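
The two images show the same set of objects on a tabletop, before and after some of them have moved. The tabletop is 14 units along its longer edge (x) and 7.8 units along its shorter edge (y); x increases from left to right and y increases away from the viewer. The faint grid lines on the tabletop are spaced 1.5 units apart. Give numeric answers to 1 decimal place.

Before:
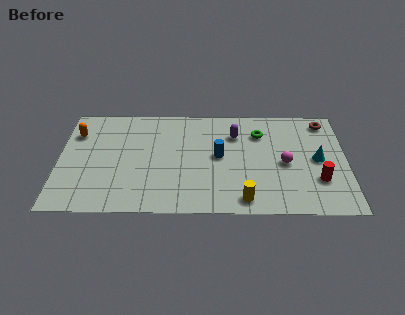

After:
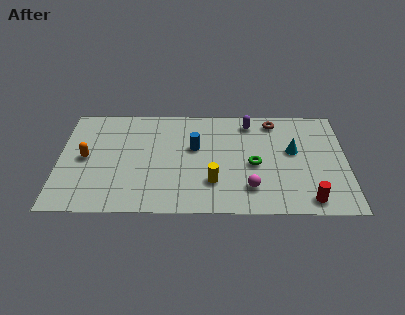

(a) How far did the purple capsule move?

1.1

The purple capsule was near (8.6, 5.7) before and (9.3, 6.6) after, so it travelled √(0.7² + 0.9²) ≈ 1.1 units.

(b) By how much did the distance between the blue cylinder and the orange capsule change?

-1.8

They were about 7.2 units apart before and 5.4 after — 1.8 units closer together.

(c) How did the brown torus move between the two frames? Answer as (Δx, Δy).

(-2.5, 0.0)

From the two frames, the brown torus sits at roughly (13.0, 6.7) before and (10.5, 6.7) after.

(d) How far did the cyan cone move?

1.3

The cyan cone was near (12.6, 3.9) before and (11.4, 4.5) after, so it travelled √(1.2² + 0.6²) ≈ 1.3 units.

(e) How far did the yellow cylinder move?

1.9

The yellow cylinder moved from about (9.0, 1.0) to (7.5, 2.2), a distance of √(1.5² + 1.2²) ≈ 1.9.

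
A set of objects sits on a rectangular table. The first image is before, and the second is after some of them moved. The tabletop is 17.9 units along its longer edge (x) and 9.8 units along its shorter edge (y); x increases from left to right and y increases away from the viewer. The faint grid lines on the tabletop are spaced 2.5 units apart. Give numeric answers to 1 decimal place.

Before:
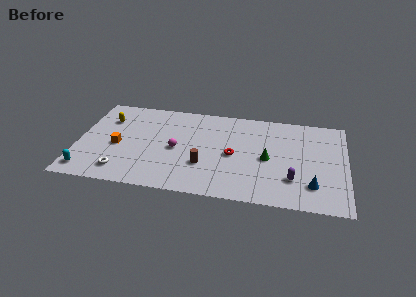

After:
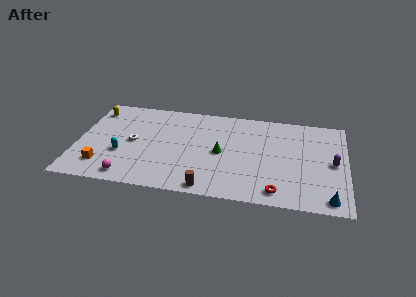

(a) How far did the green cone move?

3.1

From (12.7, 4.6) to (9.6, 4.7), the green cone covered √(3.1² + 0.1²) ≈ 3.1 units.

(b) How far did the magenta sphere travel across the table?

4.5

The magenta sphere moved from about (6.6, 4.6) to (3.6, 1.2), a distance of √(3.0² + 3.4²) ≈ 4.5.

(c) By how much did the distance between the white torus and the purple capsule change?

+2.0

The distance was about 11.3 in the first image and 13.3 in the second, so they moved 2.0 units further apart.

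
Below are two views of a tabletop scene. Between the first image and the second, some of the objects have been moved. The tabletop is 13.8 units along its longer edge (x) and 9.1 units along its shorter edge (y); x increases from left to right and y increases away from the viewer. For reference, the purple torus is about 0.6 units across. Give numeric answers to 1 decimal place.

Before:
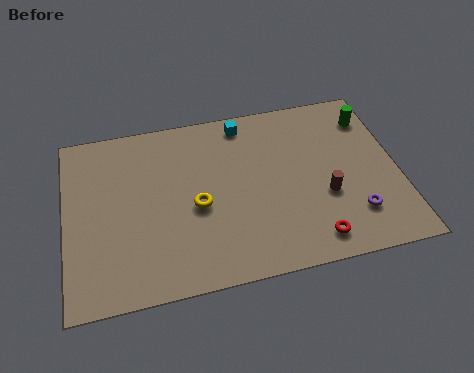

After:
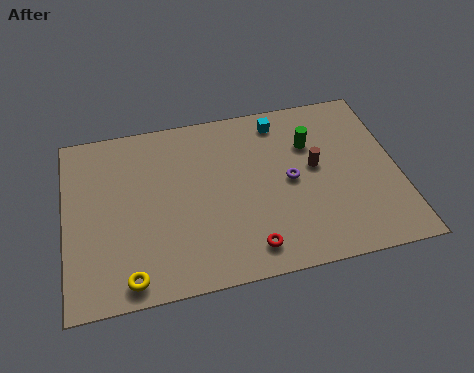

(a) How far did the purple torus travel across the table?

3.4

From (11.8, 2.2) to (9.3, 4.5), the purple torus covered √(2.5² + 2.3²) ≈ 3.4 units.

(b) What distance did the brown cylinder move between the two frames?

1.6

The brown cylinder moved from about (10.7, 3.4) to (10.4, 5.0), a distance of √(0.3² + 1.6²) ≈ 1.6.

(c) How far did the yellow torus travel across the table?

4.2

The yellow torus moved from about (5.4, 4.0) to (2.5, 1.0), a distance of √(2.9² + 3.0²) ≈ 4.2.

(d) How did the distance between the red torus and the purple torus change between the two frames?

+1.6

The distance was about 2.0 in the first image and 3.6 in the second, so they moved 1.6 units further apart.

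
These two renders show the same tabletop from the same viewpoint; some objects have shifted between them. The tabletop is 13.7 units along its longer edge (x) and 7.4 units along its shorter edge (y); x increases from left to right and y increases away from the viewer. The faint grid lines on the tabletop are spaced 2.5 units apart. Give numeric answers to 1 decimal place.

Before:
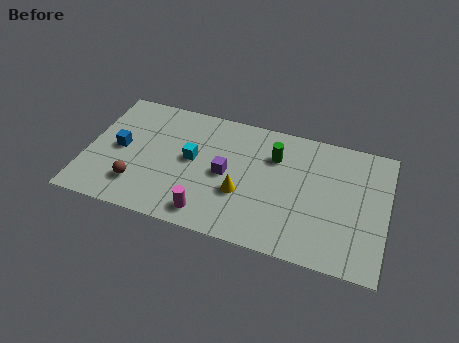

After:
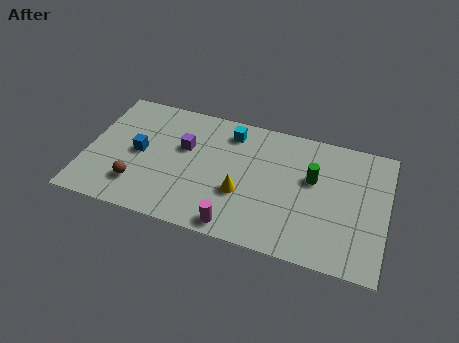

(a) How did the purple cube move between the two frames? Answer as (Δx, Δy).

(-2.0, 1.0)

From the two frames, the purple cube sits at roughly (6.4, 3.6) before and (4.4, 4.6) after.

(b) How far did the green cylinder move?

2.0

The green cylinder was near (8.5, 5.3) before and (10.3, 4.5) after, so it travelled √(1.8² + 0.8²) ≈ 2.0 units.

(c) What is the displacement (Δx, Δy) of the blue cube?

(0.9, 0.0)

The blue cube started near (1.5, 3.7) and ended near (2.4, 3.7).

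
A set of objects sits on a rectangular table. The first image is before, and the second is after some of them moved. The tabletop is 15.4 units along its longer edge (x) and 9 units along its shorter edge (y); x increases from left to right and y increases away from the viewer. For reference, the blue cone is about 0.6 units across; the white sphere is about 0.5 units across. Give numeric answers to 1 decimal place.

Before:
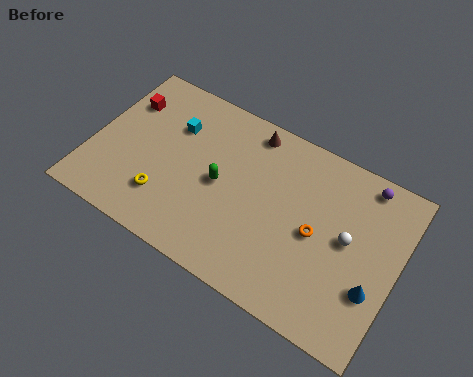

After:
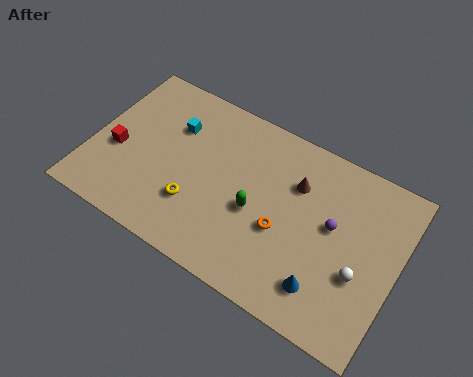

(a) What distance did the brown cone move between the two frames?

3.1

From (7.5, 7.9) to (10.1, 6.3), the brown cone covered √(2.6² + 1.6²) ≈ 3.1 units.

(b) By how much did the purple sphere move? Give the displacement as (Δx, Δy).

(-1.2, -2.9)

From the two frames, the purple sphere sits at roughly (13.3, 8.0) before and (12.1, 5.1) after.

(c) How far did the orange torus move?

1.7

The orange torus moved from about (11.4, 4.3) to (9.8, 3.6), a distance of √(1.6² + 0.7²) ≈ 1.7.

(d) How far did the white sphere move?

1.6

From (12.9, 4.8) to (13.7, 3.4), the white sphere covered √(0.8² + 1.4²) ≈ 1.6 units.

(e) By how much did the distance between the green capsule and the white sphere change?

-1.1

They were about 6.4 units apart before and 5.3 after — 1.1 units closer together.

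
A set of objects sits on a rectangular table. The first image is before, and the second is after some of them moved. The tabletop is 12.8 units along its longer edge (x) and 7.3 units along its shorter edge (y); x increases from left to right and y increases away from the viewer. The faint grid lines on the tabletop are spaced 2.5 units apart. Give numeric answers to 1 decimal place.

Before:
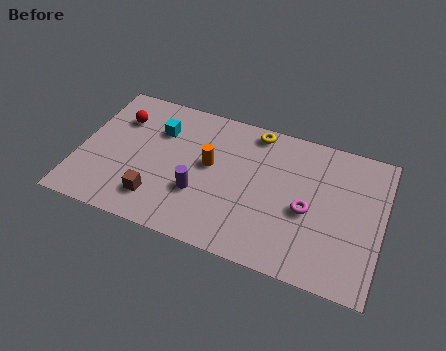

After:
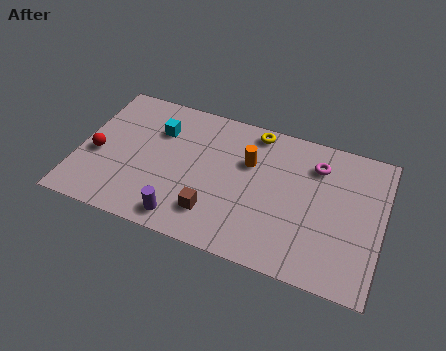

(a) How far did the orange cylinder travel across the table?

1.7

The orange cylinder moved from about (5.5, 4.1) to (7.1, 4.8), a distance of √(1.6² + 0.7²) ≈ 1.7.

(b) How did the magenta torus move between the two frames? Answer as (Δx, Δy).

(0.2, 2.4)

The magenta torus was at about (9.7, 3.2) and moved to about (9.9, 5.6).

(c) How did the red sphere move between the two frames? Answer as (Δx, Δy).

(-0.7, -2.2)

The red sphere was at about (1.5, 5.3) and moved to about (0.8, 3.1).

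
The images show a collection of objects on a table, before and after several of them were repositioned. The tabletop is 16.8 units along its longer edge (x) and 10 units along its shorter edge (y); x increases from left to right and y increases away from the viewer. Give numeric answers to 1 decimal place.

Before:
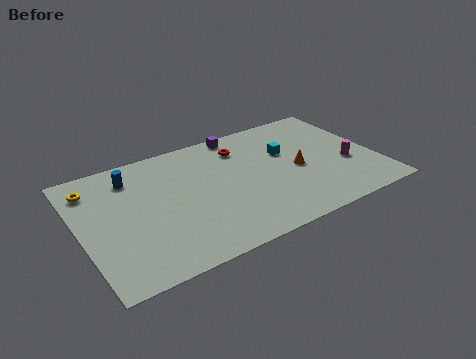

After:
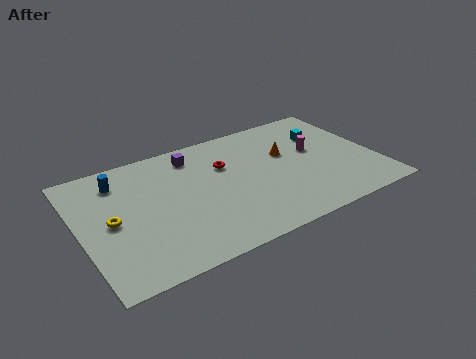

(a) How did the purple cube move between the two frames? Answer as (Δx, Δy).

(-2.8, -0.8)

The purple cube was at about (9.6, 9.1) and moved to about (6.8, 8.3).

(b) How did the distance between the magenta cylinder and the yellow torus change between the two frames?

-2.9

The distance was about 14.7 in the first image and 11.8 in the second, so they moved 2.9 units closer together.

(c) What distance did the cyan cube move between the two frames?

2.5

The cyan cube was near (11.9, 6.3) before and (14.3, 7.0) after, so it travelled √(2.4² + 0.7²) ≈ 2.5 units.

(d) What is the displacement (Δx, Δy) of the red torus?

(-1.1, -1.1)

From the two frames, the red torus sits at roughly (9.5, 7.8) before and (8.4, 6.7) after.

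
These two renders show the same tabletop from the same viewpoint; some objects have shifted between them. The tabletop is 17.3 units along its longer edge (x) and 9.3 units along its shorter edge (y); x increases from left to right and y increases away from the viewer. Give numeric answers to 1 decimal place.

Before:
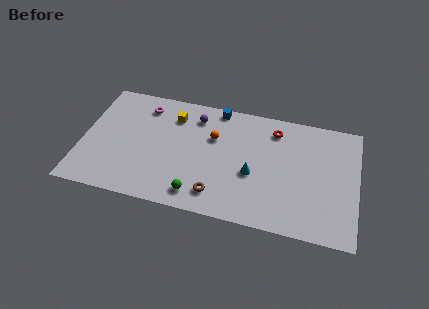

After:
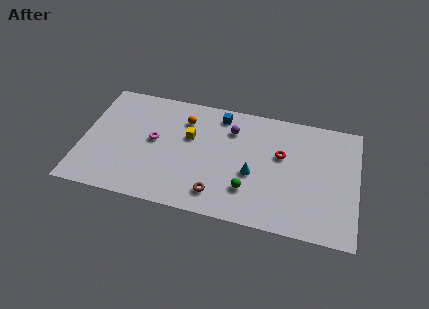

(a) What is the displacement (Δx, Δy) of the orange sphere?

(-1.9, 1.0)

From the two frames, the orange sphere sits at roughly (8.2, 6.1) before and (6.3, 7.1) after.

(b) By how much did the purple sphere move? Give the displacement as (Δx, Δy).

(2.3, -0.5)

From the two frames, the purple sphere sits at roughly (7.0, 7.5) before and (9.3, 7.0) after.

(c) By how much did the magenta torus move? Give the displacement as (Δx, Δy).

(0.8, -2.6)

The magenta torus was at about (3.7, 7.6) and moved to about (4.5, 5.0).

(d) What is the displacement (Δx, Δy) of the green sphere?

(3.1, 1.1)

From the two frames, the green sphere sits at roughly (7.5, 1.4) before and (10.6, 2.5) after.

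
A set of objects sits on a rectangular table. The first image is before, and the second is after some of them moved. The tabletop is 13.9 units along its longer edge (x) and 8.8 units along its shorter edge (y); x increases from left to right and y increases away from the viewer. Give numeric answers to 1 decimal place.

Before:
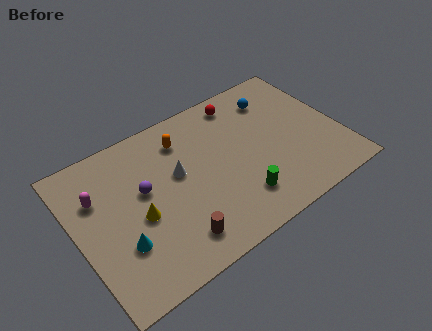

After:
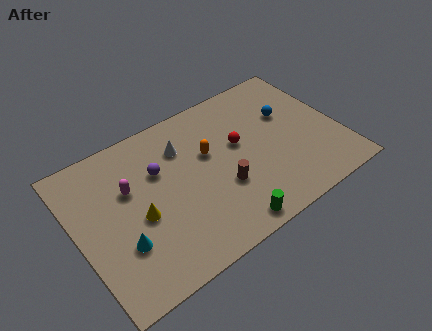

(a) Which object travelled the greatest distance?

the brown cylinder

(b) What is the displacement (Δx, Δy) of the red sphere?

(-0.6, -2.5)

The red sphere was at about (9.3, 7.6) and moved to about (8.7, 5.1).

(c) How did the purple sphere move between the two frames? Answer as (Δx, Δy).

(0.9, 0.7)

The purple sphere was at about (3.6, 5.1) and moved to about (4.5, 5.8).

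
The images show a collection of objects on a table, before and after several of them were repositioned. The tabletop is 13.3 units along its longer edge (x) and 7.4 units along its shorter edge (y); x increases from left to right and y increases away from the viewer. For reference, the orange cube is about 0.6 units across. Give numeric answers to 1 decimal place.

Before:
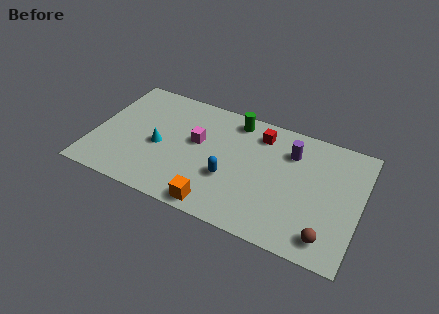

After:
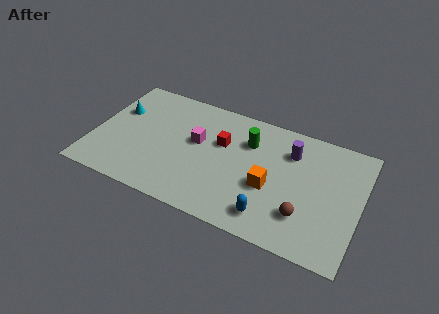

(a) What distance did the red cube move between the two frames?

2.2

The red cube moved from about (8.1, 6.0) to (6.3, 4.7), a distance of √(1.8² + 1.3²) ≈ 2.2.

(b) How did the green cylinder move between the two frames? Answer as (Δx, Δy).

(0.8, -1.1)

From the two frames, the green cylinder sits at roughly (6.8, 6.4) before and (7.6, 5.3) after.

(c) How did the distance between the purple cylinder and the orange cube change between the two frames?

-3.1

The distance was about 5.7 in the first image and 2.6 in the second, so they moved 3.1 units closer together.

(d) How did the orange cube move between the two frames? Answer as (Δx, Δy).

(2.4, 2.2)

The orange cube started near (6.5, 0.8) and ended near (8.9, 3.0).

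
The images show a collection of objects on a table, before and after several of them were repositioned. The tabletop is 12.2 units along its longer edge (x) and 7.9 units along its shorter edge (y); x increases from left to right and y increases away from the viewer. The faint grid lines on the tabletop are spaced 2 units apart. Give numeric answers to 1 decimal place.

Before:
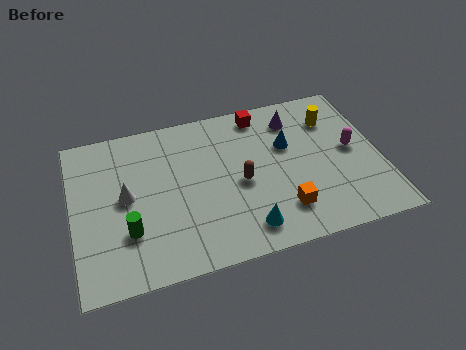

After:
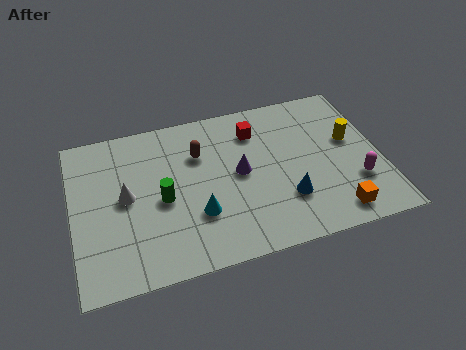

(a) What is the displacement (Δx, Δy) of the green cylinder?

(1.4, 1.2)

The green cylinder started near (2.1, 2.4) and ended near (3.5, 3.6).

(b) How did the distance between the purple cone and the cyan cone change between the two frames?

-3.1

They were about 5.5 units apart before and 2.4 after — 3.1 units closer together.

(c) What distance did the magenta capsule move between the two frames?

1.7

From (11.1, 4.1) to (11.1, 2.4), the magenta capsule covered √(0.0² + 1.7²) ≈ 1.7 units.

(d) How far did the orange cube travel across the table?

2.1

The orange cube moved from about (8.1, 1.8) to (10.1, 1.1), a distance of √(2.0² + 0.7²) ≈ 2.1.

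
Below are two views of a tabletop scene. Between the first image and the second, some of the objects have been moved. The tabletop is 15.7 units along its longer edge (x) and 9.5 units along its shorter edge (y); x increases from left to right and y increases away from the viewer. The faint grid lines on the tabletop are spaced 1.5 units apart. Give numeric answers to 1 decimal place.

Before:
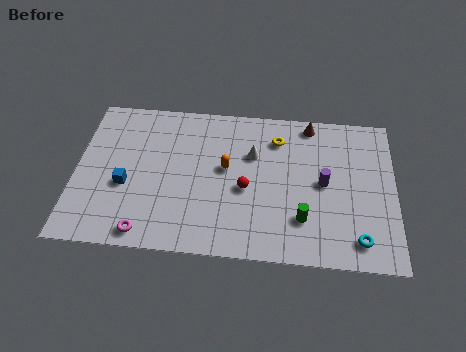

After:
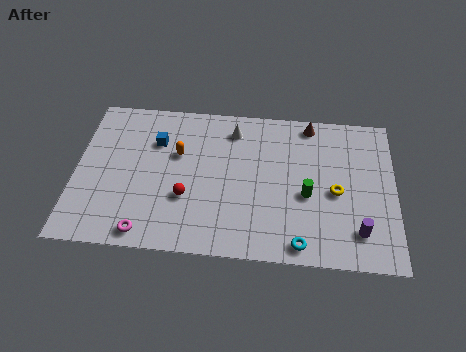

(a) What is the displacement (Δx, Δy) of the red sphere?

(-2.9, -0.8)

From the two frames, the red sphere sits at roughly (8.4, 4.1) before and (5.5, 3.3) after.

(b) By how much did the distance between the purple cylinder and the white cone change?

+4.7

Before: roughly 3.8 units apart; after: 8.5. That's 4.7 units further apart.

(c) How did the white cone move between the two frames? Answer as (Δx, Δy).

(-1.0, 1.5)

From the two frames, the white cone sits at roughly (8.7, 6.3) before and (7.7, 7.8) after.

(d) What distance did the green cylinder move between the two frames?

1.5

From (11.2, 2.5) to (11.4, 4.0), the green cylinder covered √(0.2² + 1.5²) ≈ 1.5 units.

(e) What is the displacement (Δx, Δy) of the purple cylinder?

(1.7, -2.8)

From the two frames, the purple cylinder sits at roughly (12.2, 4.8) before and (13.9, 2.0) after.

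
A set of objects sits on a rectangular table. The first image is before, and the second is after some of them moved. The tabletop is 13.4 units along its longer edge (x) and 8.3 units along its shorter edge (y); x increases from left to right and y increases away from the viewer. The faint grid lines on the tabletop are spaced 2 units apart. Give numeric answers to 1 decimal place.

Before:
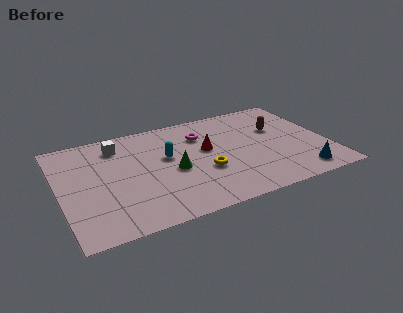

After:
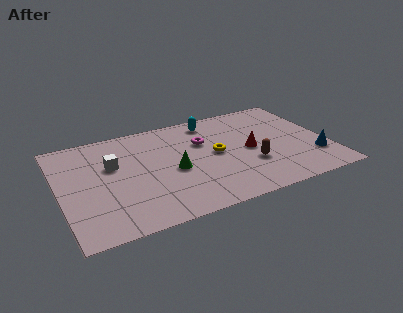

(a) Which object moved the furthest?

the cyan capsule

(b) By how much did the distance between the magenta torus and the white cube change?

+0.4

They were about 4.2 units apart before and 4.6 after — 0.4 units further apart.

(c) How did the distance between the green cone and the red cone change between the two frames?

+1.8

They were about 2.1 units apart before and 3.9 after — 1.8 units further apart.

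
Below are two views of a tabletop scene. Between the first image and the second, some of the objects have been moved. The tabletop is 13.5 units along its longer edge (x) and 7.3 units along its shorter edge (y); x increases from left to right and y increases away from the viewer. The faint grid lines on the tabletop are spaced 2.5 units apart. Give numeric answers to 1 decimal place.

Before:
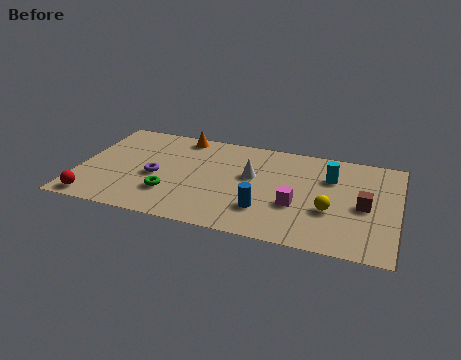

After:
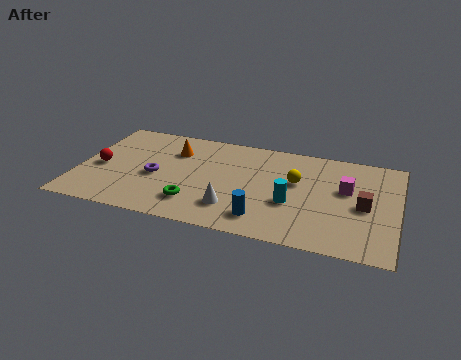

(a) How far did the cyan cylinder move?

2.7

The cyan cylinder was near (10.6, 5.1) before and (9.1, 2.8) after, so it travelled √(1.5² + 2.3²) ≈ 2.7 units.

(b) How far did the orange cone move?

1.2

The orange cone moved from about (4.1, 6.5) to (3.9, 5.3), a distance of √(0.2² + 1.2²) ≈ 1.2.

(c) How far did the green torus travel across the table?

1.2

From (4.0, 2.1) to (5.1, 1.7), the green torus covered √(1.1² + 0.4²) ≈ 1.2 units.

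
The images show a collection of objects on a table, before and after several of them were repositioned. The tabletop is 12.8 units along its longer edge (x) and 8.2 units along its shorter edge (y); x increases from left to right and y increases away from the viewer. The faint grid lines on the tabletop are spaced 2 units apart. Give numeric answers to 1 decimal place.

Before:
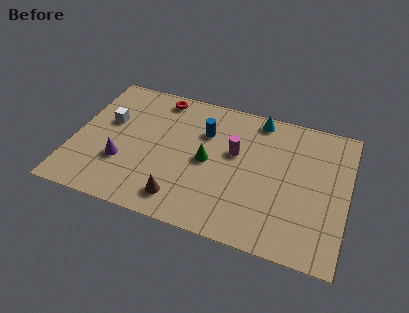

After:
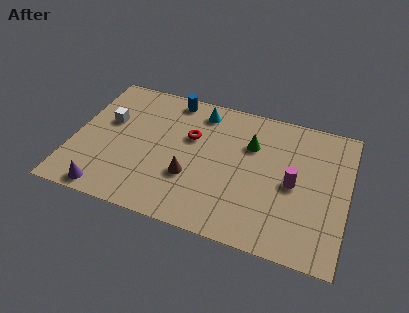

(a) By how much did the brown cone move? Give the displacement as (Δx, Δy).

(0.3, 1.4)

The brown cone was at about (5.3, 1.4) and moved to about (5.6, 2.8).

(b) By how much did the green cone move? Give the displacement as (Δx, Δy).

(1.9, 1.6)

From the two frames, the green cone sits at roughly (6.3, 4.0) before and (8.2, 5.6) after.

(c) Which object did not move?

the white cube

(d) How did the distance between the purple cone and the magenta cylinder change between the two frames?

+3.4

Before: roughly 5.6 units apart; after: 9.0. That's 3.4 units further apart.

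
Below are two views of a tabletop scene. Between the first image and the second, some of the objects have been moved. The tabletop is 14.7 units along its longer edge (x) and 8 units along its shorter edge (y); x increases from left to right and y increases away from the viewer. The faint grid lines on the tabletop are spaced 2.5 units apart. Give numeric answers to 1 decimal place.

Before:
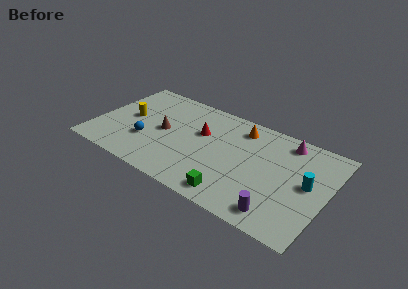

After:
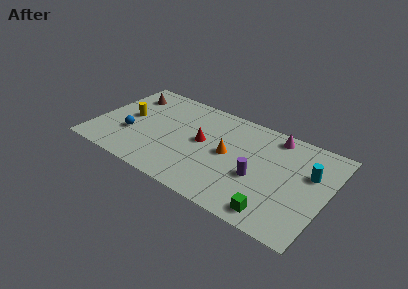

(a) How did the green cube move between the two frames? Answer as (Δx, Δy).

(2.6, 0.0)

The green cube started near (9.3, 1.1) and ended near (11.9, 1.1).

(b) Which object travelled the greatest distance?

the brown cone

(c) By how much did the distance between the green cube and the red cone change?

+1.3

The distance was about 4.7 in the first image and 6.0 in the second, so they moved 1.3 units further apart.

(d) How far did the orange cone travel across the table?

2.5

The orange cone was near (8.9, 6.6) before and (8.5, 4.1) after, so it travelled √(0.4² + 2.5²) ≈ 2.5 units.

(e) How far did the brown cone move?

3.5

The brown cone moved from about (4.3, 4.0) to (1.6, 6.2), a distance of √(2.7² + 2.2²) ≈ 3.5.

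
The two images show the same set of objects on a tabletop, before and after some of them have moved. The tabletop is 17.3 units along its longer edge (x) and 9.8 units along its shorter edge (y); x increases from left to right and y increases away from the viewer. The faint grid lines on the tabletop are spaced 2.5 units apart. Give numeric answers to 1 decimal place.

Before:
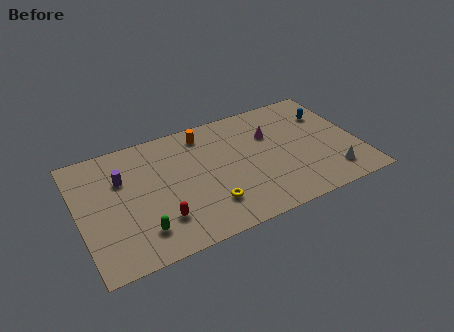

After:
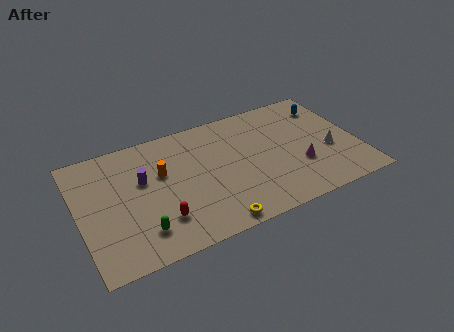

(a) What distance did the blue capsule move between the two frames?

0.7

The blue capsule was near (15.8, 7.0) before and (15.9, 7.7) after, so it travelled √(0.1² + 0.7²) ≈ 0.7 units.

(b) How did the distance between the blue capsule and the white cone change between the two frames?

-1.3

The distance was about 5.1 in the first image and 3.8 in the second, so they moved 1.3 units closer together.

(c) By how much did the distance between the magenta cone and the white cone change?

-3.6

The distance was about 5.7 in the first image and 2.1 in the second, so they moved 3.6 units closer together.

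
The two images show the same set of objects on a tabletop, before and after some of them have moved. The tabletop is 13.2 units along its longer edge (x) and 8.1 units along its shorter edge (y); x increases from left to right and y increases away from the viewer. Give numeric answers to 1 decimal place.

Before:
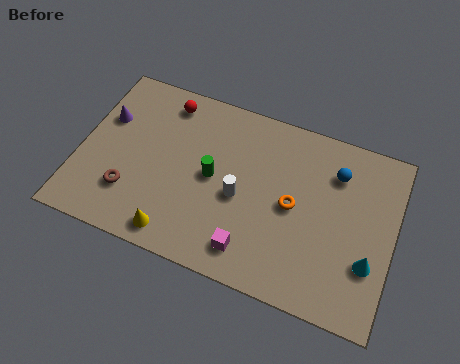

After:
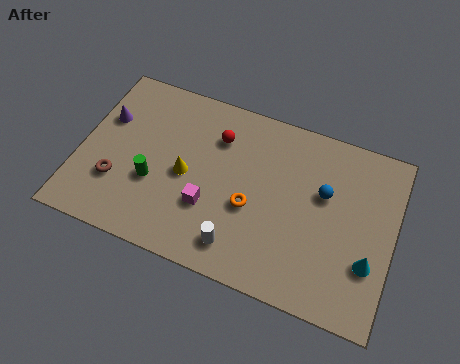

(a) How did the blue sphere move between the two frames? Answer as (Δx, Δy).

(-0.4, -1.1)

From the two frames, the blue sphere sits at roughly (10.6, 6.1) before and (10.2, 5.0) after.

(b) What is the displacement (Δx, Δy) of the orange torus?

(-1.7, -0.7)

From the two frames, the orange torus sits at roughly (9.0, 4.0) before and (7.3, 3.3) after.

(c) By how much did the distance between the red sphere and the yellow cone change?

-3.5

The distance was about 6.0 in the first image and 2.5 in the second, so they moved 3.5 units closer together.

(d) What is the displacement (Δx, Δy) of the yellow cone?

(0.1, 2.8)

The yellow cone started near (4.4, 1.0) and ended near (4.5, 3.8).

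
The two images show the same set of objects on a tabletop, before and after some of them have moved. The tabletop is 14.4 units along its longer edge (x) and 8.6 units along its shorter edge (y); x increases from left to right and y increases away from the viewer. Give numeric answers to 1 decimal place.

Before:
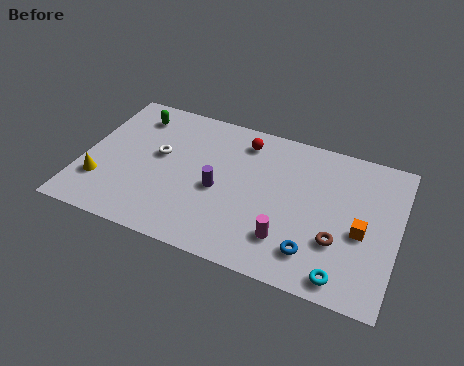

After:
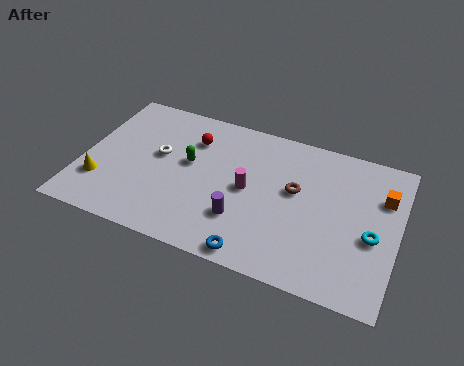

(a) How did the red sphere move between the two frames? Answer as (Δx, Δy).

(-2.3, -0.7)

The red sphere started near (7.1, 7.1) and ended near (4.8, 6.4).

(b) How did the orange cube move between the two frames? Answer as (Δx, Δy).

(0.8, 2.3)

From the two frames, the orange cube sits at roughly (12.8, 3.7) before and (13.6, 6.0) after.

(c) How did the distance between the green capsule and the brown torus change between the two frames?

-5.8

Before: roughly 10.7 units apart; after: 4.9. That's 5.8 units closer together.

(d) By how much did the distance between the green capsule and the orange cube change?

-2.4

The distance was about 11.3 in the first image and 8.9 in the second, so they moved 2.4 units closer together.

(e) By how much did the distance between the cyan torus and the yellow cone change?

+1.1

The distance was about 11.3 in the first image and 12.4 in the second, so they moved 1.1 units further apart.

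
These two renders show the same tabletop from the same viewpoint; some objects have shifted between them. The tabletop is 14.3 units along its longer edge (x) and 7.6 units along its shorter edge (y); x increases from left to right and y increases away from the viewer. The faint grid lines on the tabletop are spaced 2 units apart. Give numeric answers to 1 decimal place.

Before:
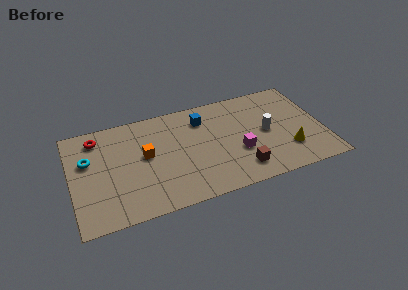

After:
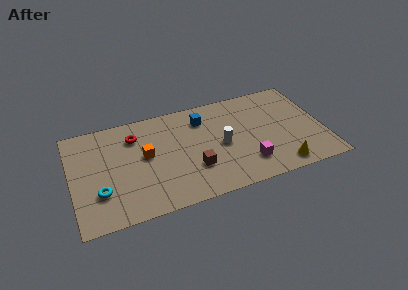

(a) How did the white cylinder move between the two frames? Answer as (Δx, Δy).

(-2.6, -0.2)

The white cylinder started near (11.1, 3.8) and ended near (8.5, 3.6).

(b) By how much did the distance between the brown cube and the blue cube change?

-1.2

They were about 4.8 units apart before and 3.6 after — 1.2 units closer together.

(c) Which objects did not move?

the blue cube and the orange cube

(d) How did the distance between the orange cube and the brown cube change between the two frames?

-2.7

Before: roughly 5.9 units apart; after: 3.2. That's 2.7 units closer together.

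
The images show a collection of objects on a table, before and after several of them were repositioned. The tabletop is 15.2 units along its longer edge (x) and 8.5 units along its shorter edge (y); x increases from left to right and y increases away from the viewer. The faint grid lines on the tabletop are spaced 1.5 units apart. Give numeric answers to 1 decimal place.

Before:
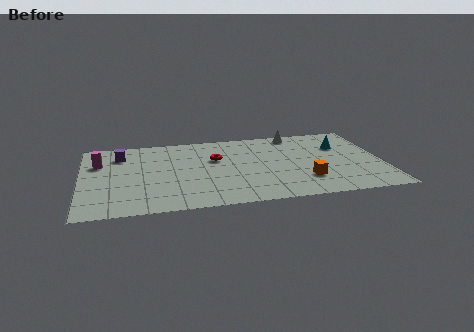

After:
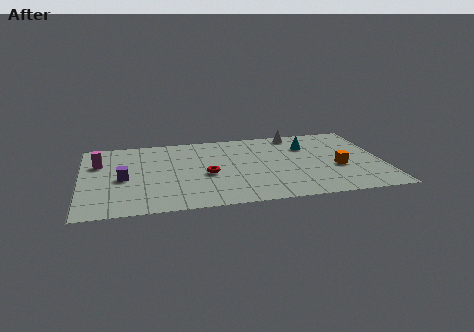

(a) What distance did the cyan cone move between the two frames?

1.7

The cyan cone was near (13.2, 5.8) before and (11.5, 6.1) after, so it travelled √(1.7² + 0.3²) ≈ 1.7 units.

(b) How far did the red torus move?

1.8

The red torus was near (6.8, 5.4) before and (6.3, 3.7) after, so it travelled √(0.5² + 1.7²) ≈ 1.8 units.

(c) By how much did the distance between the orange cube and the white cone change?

-0.7

Before: roughly 5.3 units apart; after: 4.6. That's 0.7 units closer together.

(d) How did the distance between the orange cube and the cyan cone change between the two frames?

-1.0

The distance was about 4.0 in the first image and 3.0 in the second, so they moved 1.0 units closer together.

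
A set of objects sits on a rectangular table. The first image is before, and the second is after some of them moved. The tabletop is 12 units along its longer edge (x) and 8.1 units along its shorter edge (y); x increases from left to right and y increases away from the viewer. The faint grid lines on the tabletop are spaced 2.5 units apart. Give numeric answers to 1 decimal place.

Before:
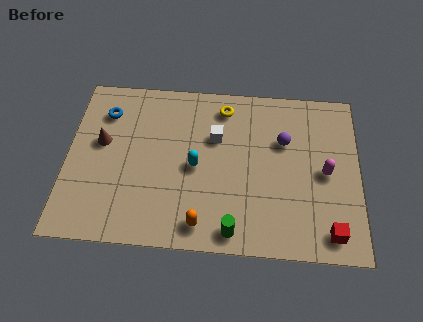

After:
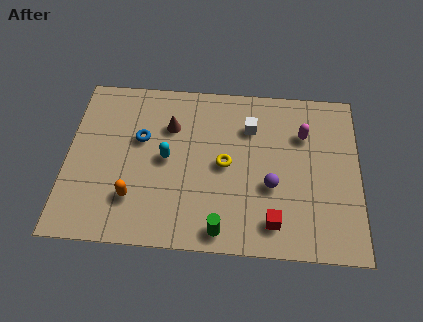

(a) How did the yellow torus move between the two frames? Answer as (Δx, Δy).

(0.1, -2.8)

The yellow torus was at about (6.4, 6.8) and moved to about (6.5, 4.0).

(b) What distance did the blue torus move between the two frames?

1.9

From (1.5, 6.2) to (3.0, 5.0), the blue torus covered √(1.5² + 1.2²) ≈ 1.9 units.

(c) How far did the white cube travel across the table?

1.5

The white cube moved from about (6.1, 5.3) to (7.5, 5.9), a distance of √(1.4² + 0.6²) ≈ 1.5.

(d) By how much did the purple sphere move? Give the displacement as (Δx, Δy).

(-0.5, -2.2)

From the two frames, the purple sphere sits at roughly (8.9, 5.3) before and (8.4, 3.1) after.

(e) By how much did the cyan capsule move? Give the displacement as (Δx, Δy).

(-1.2, 0.3)

The cyan capsule was at about (5.3, 3.8) and moved to about (4.1, 4.1).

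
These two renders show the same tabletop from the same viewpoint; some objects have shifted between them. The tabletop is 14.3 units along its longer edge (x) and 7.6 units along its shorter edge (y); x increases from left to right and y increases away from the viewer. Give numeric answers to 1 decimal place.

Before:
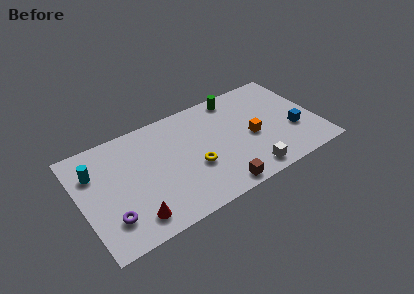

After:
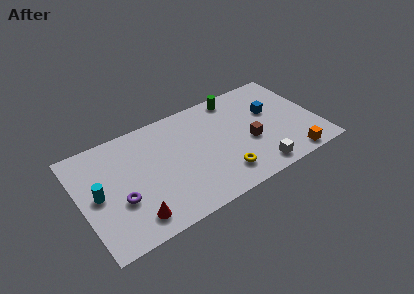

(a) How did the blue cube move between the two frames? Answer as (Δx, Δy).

(-1.1, 2.0)

From the two frames, the blue cube sits at roughly (12.8, 2.7) before and (11.7, 4.7) after.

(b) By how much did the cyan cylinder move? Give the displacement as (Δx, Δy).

(0.0, -1.6)

The cyan cylinder started near (1.0, 5.4) and ended near (1.0, 3.8).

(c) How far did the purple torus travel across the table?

1.1

From (1.5, 1.9) to (2.2, 2.8), the purple torus covered √(0.7² + 0.9²) ≈ 1.1 units.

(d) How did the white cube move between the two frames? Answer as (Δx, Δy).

(0.5, 0.0)

From the two frames, the white cube sits at roughly (9.7, 1.0) before and (10.2, 1.0) after.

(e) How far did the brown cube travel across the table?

3.3

From (7.8, 0.8) to (10.1, 3.1), the brown cube covered √(2.3² + 2.3²) ≈ 3.3 units.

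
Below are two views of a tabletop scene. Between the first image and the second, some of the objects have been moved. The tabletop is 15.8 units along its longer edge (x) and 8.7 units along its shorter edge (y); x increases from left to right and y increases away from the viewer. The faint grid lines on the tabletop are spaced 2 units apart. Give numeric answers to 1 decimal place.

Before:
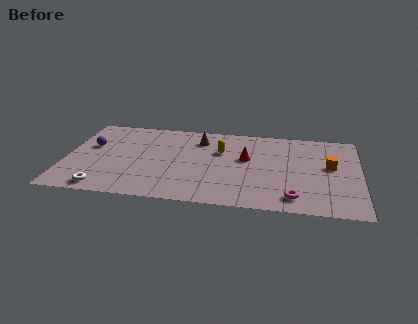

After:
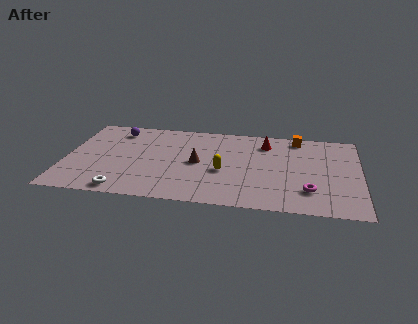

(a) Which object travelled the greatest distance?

the orange cube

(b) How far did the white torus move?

1.1

From (2.2, 1.0) to (3.3, 0.9), the white torus covered √(1.1² + 0.1²) ≈ 1.1 units.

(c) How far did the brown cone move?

2.5

The brown cone moved from about (7.1, 6.8) to (7.1, 4.3), a distance of √(0.0² + 2.5²) ≈ 2.5.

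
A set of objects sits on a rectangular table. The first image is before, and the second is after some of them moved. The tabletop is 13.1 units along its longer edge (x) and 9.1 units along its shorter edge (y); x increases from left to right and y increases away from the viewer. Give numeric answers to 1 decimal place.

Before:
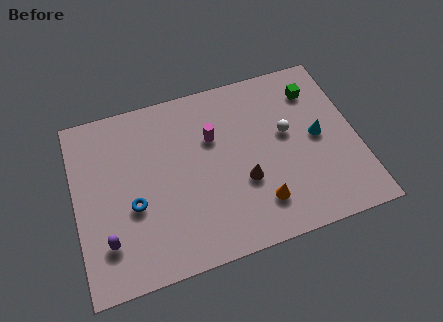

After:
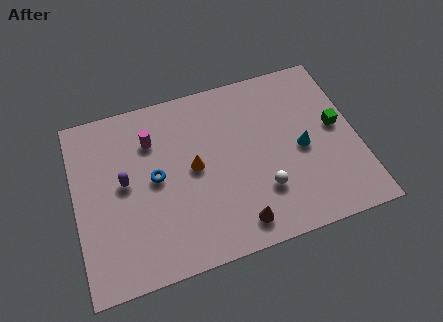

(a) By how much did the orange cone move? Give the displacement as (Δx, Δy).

(-2.8, 2.7)

The orange cone started near (8.3, 2.0) and ended near (5.5, 4.7).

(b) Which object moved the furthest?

the orange cone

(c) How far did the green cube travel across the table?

2.3

The green cube moved from about (11.4, 7.1) to (12.2, 4.9), a distance of √(0.8² + 2.2²) ≈ 2.3.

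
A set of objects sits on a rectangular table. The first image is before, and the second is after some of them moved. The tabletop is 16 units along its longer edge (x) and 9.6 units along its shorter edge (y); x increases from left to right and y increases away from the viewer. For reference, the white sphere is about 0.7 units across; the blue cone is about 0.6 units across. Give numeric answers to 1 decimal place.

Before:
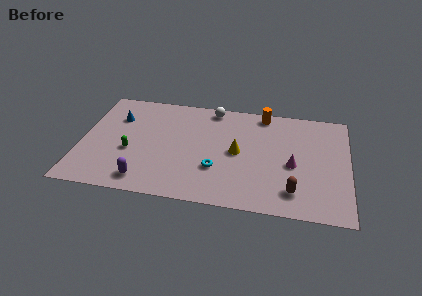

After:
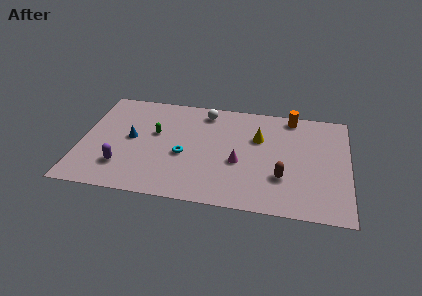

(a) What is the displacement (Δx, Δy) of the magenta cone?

(-3.2, -0.3)

The magenta cone was at about (12.7, 4.2) and moved to about (9.5, 3.9).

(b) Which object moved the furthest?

the magenta cone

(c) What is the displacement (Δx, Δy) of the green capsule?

(1.4, 1.9)

The green capsule was at about (3.0, 3.8) and moved to about (4.4, 5.7).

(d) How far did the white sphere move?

0.6

From (7.7, 8.6) to (7.3, 8.2), the white sphere covered √(0.4² + 0.4²) ≈ 0.6 units.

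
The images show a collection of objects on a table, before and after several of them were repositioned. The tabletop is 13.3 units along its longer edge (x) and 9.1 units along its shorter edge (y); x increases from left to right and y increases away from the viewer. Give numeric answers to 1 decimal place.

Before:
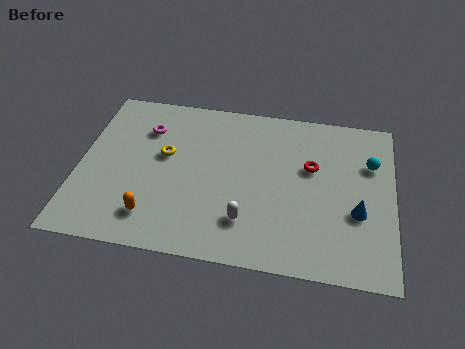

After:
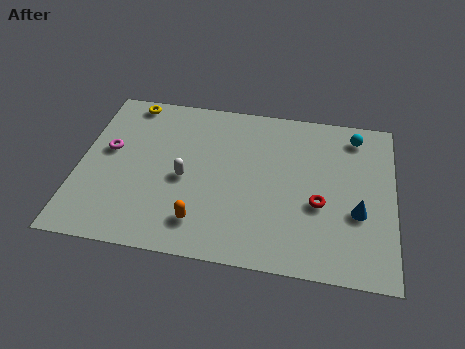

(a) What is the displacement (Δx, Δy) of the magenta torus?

(-1.5, -1.5)

From the two frames, the magenta torus sits at roughly (2.7, 6.7) before and (1.2, 5.2) after.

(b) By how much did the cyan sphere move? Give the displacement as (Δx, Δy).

(-0.7, 1.5)

The cyan sphere was at about (12.3, 6.2) and moved to about (11.6, 7.7).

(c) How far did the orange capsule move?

2.0

The orange capsule was near (3.3, 1.8) before and (5.3, 1.8) after, so it travelled √(2.0² + 0.0²) ≈ 2.0 units.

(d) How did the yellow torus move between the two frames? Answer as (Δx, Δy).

(-1.7, 2.9)

From the two frames, the yellow torus sits at roughly (3.6, 5.3) before and (1.9, 8.2) after.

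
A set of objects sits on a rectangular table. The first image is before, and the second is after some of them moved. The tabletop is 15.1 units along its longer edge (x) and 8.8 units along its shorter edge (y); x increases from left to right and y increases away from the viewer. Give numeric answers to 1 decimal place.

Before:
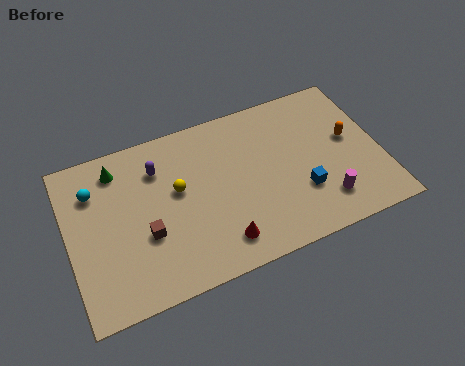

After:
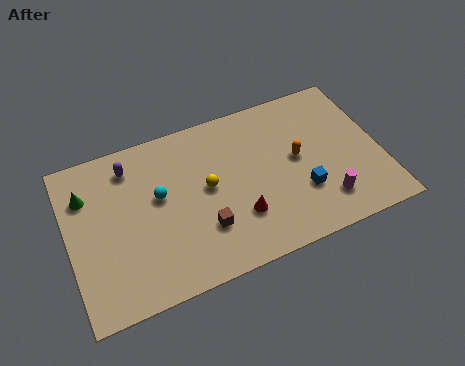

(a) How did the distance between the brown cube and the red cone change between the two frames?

-2.1

Before: roughly 3.8 units apart; after: 1.7. That's 2.1 units closer together.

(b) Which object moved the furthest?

the cyan sphere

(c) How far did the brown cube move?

2.8

The brown cube moved from about (3.6, 3.3) to (6.3, 2.6), a distance of √(2.7² + 0.7²) ≈ 2.8.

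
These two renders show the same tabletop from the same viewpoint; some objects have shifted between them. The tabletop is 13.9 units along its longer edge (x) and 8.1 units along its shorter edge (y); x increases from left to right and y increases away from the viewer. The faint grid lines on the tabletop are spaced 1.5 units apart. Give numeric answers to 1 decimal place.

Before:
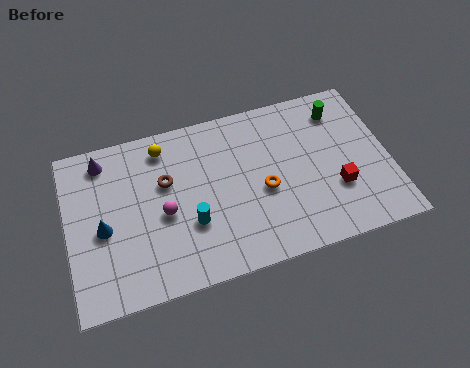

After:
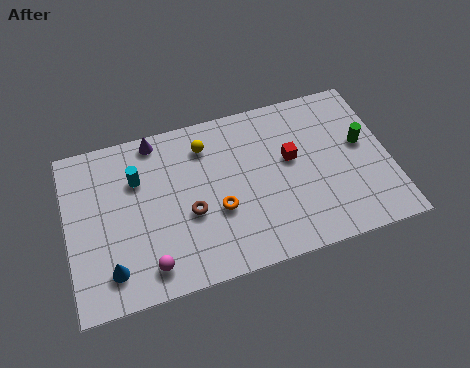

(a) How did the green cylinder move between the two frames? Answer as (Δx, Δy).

(0.8, -1.9)

The green cylinder started near (12.0, 6.5) and ended near (12.8, 4.6).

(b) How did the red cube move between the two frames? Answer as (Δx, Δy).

(-1.8, 2.0)

The red cube was at about (11.5, 2.7) and moved to about (9.7, 4.7).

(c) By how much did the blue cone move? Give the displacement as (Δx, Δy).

(0.2, -2.0)

From the two frames, the blue cone sits at roughly (1.5, 3.6) before and (1.7, 1.6) after.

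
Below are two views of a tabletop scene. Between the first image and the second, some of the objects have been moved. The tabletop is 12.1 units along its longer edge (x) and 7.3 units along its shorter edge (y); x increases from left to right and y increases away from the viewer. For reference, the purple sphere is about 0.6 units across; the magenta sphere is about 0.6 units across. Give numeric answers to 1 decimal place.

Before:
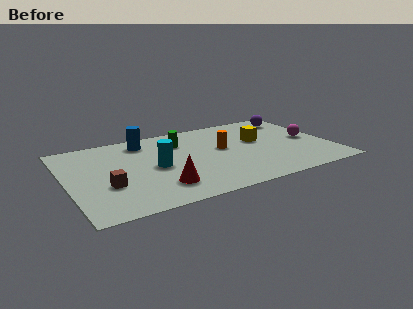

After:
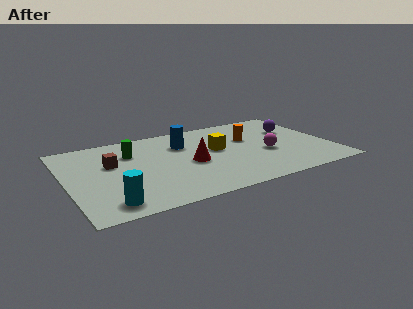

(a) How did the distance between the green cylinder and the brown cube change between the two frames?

-3.4

They were about 4.6 units apart before and 1.2 after — 3.4 units closer together.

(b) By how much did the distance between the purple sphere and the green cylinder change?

+2.1

The distance was about 5.5 in the first image and 7.6 in the second, so they moved 2.1 units further apart.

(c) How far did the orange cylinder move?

1.4

The orange cylinder was near (7.2, 4.1) before and (8.5, 4.6) after, so it travelled √(1.3² + 0.5²) ≈ 1.4 units.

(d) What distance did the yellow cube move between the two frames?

2.0

The yellow cube was near (8.9, 4.3) before and (6.9, 4.1) after, so it travelled √(2.0² + 0.2²) ≈ 2.0 units.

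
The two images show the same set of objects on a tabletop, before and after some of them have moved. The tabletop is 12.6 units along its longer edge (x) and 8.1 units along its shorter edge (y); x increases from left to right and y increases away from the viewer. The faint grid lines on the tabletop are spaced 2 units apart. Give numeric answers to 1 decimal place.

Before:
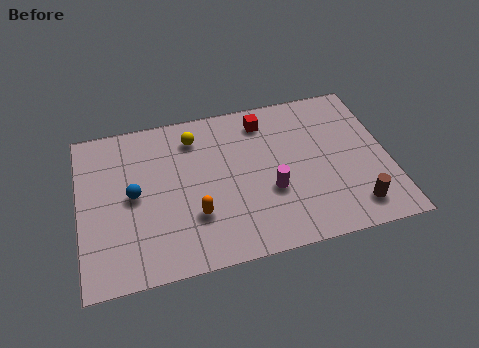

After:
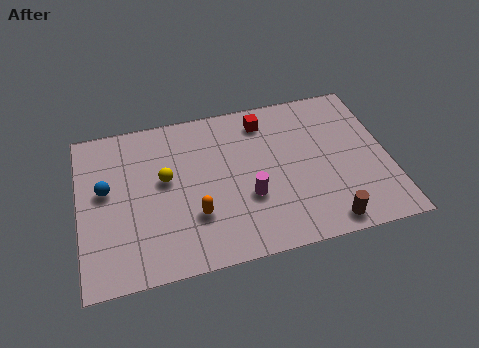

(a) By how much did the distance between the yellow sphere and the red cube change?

+1.8

Before: roughly 2.9 units apart; after: 4.7. That's 1.8 units further apart.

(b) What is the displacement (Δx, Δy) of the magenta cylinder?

(-0.9, -0.1)

The magenta cylinder started near (7.7, 3.0) and ended near (6.8, 2.9).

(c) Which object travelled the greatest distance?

the yellow sphere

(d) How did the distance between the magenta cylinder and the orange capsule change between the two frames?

-0.9

The distance was about 3.1 in the first image and 2.2 in the second, so they moved 0.9 units closer together.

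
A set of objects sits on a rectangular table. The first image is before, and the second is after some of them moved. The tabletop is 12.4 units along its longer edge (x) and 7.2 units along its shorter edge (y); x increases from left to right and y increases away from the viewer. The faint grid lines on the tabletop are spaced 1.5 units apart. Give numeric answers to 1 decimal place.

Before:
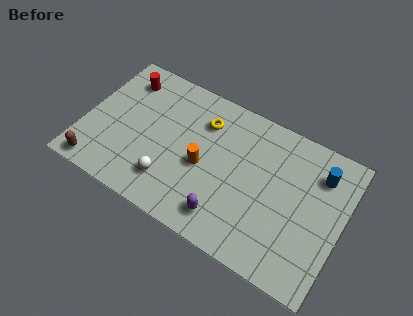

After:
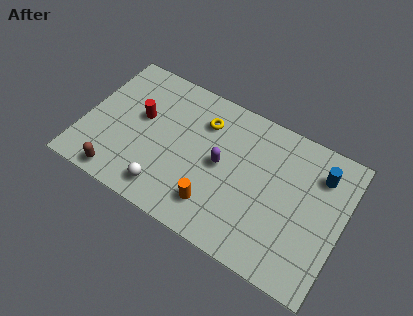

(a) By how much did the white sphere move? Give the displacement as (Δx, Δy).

(-0.1, -0.5)

From the two frames, the white sphere sits at roughly (4.4, 1.7) before and (4.3, 1.2) after.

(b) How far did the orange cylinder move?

1.8

The orange cylinder moved from about (5.8, 3.2) to (6.6, 1.6), a distance of √(0.8² + 1.6²) ≈ 1.8.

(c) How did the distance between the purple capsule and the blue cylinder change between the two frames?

-0.9

They were about 5.7 units apart before and 4.8 after — 0.9 units closer together.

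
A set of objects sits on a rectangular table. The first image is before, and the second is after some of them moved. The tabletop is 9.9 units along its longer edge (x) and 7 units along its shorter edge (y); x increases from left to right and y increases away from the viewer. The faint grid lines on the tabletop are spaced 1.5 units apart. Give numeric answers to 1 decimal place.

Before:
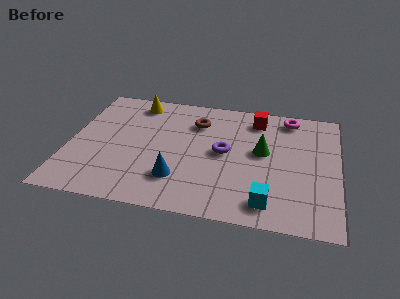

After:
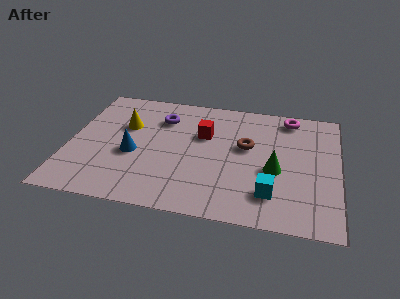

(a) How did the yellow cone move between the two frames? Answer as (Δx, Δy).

(-0.3, -1.5)

From the two frames, the yellow cone sits at roughly (2.3, 6.0) before and (2.0, 4.5) after.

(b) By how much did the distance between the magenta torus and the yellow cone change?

+0.5

They were about 5.7 units apart before and 6.2 after — 0.5 units further apart.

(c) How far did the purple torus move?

2.9

From (5.7, 3.6) to (3.3, 5.2), the purple torus covered √(2.4² + 1.6²) ≈ 2.9 units.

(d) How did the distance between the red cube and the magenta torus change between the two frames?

+2.3

Before: roughly 1.2 units apart; after: 3.5. That's 2.3 units further apart.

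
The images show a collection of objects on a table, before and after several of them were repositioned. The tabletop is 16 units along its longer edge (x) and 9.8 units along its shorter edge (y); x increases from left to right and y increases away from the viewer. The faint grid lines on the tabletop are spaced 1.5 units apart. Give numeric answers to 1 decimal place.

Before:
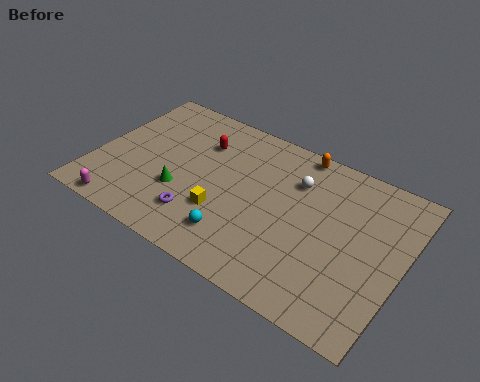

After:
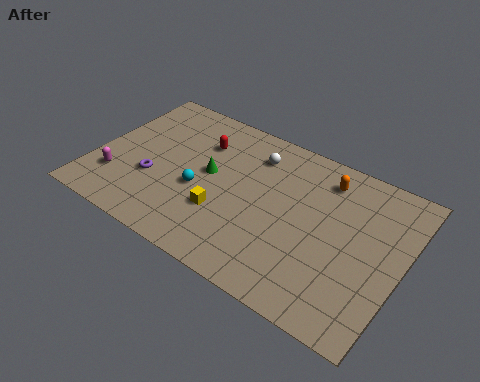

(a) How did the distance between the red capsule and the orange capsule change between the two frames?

+1.3

Before: roughly 5.3 units apart; after: 6.6. That's 1.3 units further apart.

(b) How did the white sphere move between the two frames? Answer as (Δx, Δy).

(-2.3, 0.6)

From the two frames, the white sphere sits at roughly (10.2, 7.1) before and (7.9, 7.7) after.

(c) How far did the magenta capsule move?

1.9

The magenta capsule was near (2.1, 0.8) before and (1.4, 2.6) after, so it travelled √(0.7² + 1.8²) ≈ 1.9 units.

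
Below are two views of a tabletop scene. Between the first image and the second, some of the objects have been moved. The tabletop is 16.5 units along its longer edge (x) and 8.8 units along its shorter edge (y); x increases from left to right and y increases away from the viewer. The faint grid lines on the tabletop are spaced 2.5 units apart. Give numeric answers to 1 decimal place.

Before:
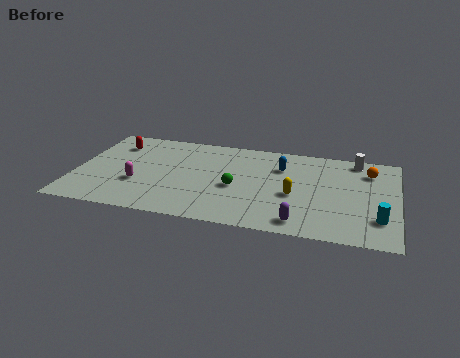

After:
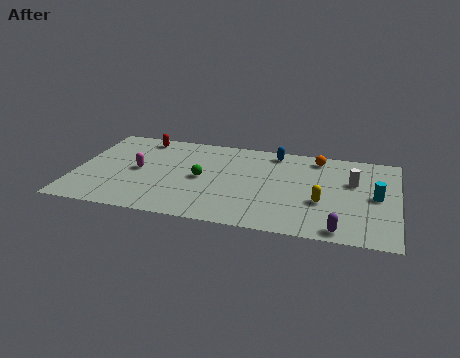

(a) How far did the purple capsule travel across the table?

2.0

The purple capsule was near (11.7, 1.2) before and (13.7, 0.9) after, so it travelled √(2.0² + 0.3²) ≈ 2.0 units.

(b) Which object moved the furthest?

the orange sphere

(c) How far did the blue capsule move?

1.5

The blue capsule moved from about (10.5, 6.3) to (10.1, 7.7), a distance of √(0.4² + 1.4²) ≈ 1.5.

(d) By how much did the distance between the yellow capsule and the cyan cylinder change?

-1.6

They were about 4.5 units apart before and 2.9 after — 1.6 units closer together.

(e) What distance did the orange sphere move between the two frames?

2.8

From (15.0, 6.8) to (12.3, 7.6), the orange sphere covered √(2.7² + 0.8²) ≈ 2.8 units.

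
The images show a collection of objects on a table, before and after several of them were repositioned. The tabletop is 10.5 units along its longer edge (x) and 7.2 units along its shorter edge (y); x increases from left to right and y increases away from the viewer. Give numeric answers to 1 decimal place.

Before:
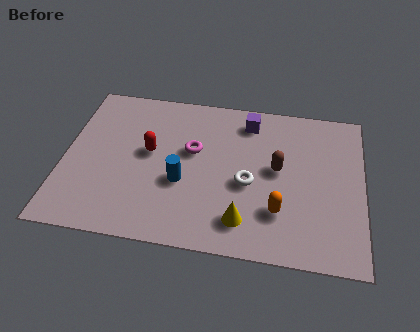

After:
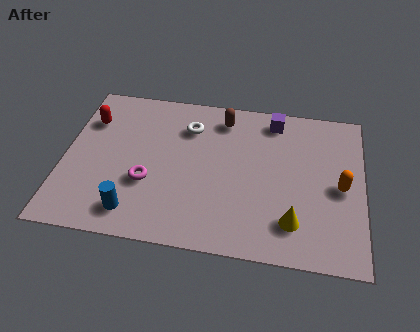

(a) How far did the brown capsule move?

2.9

The brown capsule was near (7.5, 3.9) before and (5.5, 6.0) after, so it travelled √(2.0² + 2.1²) ≈ 2.9 units.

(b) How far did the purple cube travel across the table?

0.9

From (6.4, 6.0) to (7.3, 6.2), the purple cube covered √(0.9² + 0.2²) ≈ 0.9 units.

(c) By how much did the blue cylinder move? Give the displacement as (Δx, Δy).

(-1.6, -1.6)

The blue cylinder started near (4.2, 2.8) and ended near (2.6, 1.2).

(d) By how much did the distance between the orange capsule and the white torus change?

+4.2

Before: roughly 1.6 units apart; after: 5.8. That's 4.2 units further apart.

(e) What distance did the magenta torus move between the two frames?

2.3

The magenta torus moved from about (4.5, 4.3) to (3.0, 2.6), a distance of √(1.5² + 1.7²) ≈ 2.3.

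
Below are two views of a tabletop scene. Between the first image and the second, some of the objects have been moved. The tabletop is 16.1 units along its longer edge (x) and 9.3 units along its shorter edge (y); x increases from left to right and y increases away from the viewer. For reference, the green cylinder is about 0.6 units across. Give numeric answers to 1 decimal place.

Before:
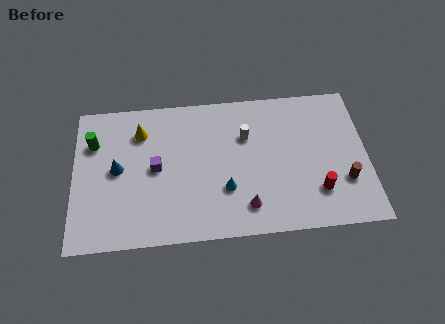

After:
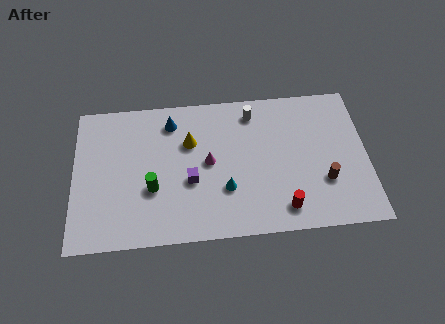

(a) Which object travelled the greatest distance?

the green cylinder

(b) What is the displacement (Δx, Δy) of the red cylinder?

(-1.9, -0.9)

From the two frames, the red cylinder sits at roughly (13.3, 2.4) before and (11.4, 1.5) after.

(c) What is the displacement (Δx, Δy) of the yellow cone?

(2.7, -0.9)

The yellow cone was at about (3.7, 7.1) and moved to about (6.4, 6.2).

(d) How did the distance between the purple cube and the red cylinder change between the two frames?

-3.6

The distance was about 9.1 in the first image and 5.5 in the second, so they moved 3.6 units closer together.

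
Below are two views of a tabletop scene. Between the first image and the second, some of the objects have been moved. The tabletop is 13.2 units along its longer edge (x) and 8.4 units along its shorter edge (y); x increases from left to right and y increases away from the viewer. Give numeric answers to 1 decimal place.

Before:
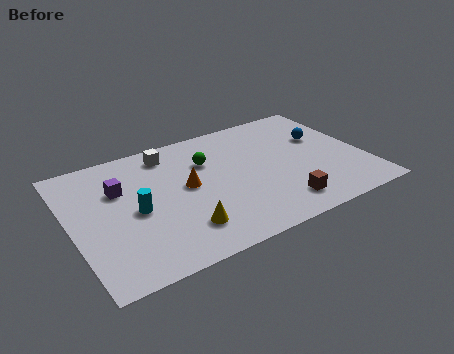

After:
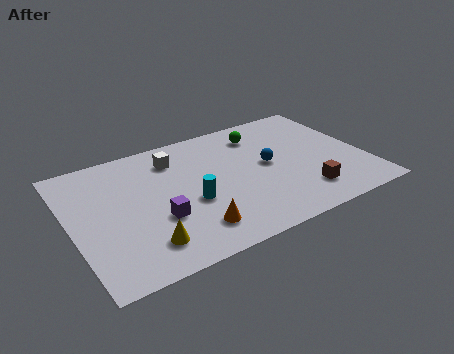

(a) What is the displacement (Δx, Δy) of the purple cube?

(1.4, -2.6)

From the two frames, the purple cube sits at roughly (2.3, 5.6) before and (3.7, 3.0) after.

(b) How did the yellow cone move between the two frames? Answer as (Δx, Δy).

(-1.7, -0.2)

The yellow cone was at about (4.6, 1.9) and moved to about (2.9, 1.7).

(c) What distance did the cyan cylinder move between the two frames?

2.5

From (2.8, 3.9) to (5.2, 3.4), the cyan cylinder covered √(2.4² + 0.5²) ≈ 2.5 units.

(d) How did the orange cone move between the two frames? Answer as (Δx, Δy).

(-0.2, -2.8)

The orange cone was at about (5.2, 4.5) and moved to about (5.0, 1.7).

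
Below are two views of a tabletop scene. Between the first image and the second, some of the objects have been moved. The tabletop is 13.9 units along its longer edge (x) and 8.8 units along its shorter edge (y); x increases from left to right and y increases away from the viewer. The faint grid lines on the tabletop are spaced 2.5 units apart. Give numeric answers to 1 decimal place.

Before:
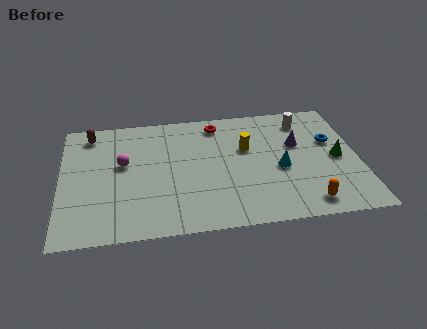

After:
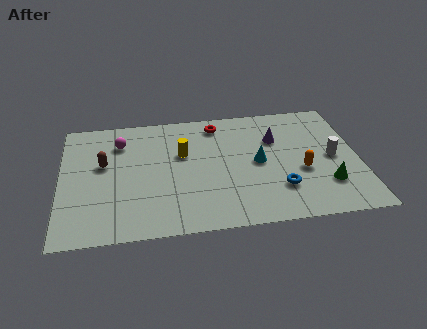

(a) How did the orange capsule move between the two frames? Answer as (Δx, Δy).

(-0.1, 2.3)

The orange capsule started near (11.3, 1.2) and ended near (11.2, 3.5).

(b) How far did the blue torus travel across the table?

4.0

The blue torus was near (12.7, 5.5) before and (10.1, 2.4) after, so it travelled √(2.6² + 3.1²) ≈ 4.0 units.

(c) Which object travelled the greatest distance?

the blue torus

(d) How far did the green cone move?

1.9

The green cone was near (12.9, 4.2) before and (12.3, 2.4) after, so it travelled √(0.6² + 1.8²) ≈ 1.9 units.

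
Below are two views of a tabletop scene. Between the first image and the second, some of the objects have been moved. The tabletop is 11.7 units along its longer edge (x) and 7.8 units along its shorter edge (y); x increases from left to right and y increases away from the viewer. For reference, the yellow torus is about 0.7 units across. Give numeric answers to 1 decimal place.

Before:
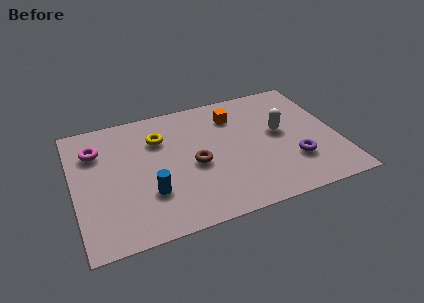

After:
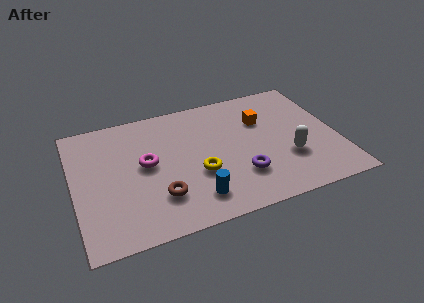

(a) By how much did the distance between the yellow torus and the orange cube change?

+0.5

They were about 3.4 units apart before and 3.9 after — 0.5 units further apart.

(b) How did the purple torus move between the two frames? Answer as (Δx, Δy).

(-2.4, -0.1)

From the two frames, the purple torus sits at roughly (9.6, 2.3) before and (7.2, 2.2) after.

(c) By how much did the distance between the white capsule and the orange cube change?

+0.3

The distance was about 2.5 in the first image and 2.8 in the second, so they moved 0.3 units further apart.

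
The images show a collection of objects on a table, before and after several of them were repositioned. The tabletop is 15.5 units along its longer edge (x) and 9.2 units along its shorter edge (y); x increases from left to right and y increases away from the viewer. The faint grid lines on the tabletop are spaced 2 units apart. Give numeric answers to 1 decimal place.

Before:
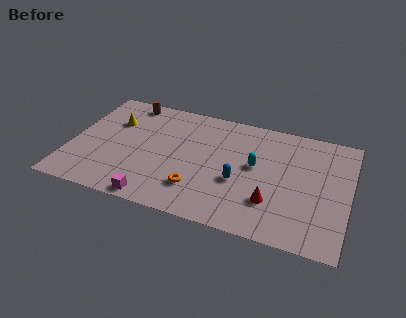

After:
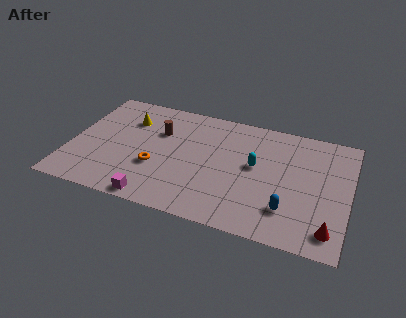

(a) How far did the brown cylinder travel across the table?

2.8

The brown cylinder was near (2.8, 8.2) before and (4.8, 6.2) after, so it travelled √(2.0² + 2.0²) ≈ 2.8 units.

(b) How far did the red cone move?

3.4

The red cone moved from about (11.4, 2.6) to (14.6, 1.5), a distance of √(3.2² + 1.1²) ≈ 3.4.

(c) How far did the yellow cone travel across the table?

0.9

From (2.2, 6.3) to (3.0, 6.7), the yellow cone covered √(0.8² + 0.4²) ≈ 0.9 units.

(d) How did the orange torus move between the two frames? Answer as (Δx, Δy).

(-2.4, 1.0)

From the two frames, the orange torus sits at roughly (7.3, 2.3) before and (4.9, 3.3) after.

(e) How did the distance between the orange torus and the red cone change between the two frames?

+5.8

The distance was about 4.1 in the first image and 9.9 in the second, so they moved 5.8 units further apart.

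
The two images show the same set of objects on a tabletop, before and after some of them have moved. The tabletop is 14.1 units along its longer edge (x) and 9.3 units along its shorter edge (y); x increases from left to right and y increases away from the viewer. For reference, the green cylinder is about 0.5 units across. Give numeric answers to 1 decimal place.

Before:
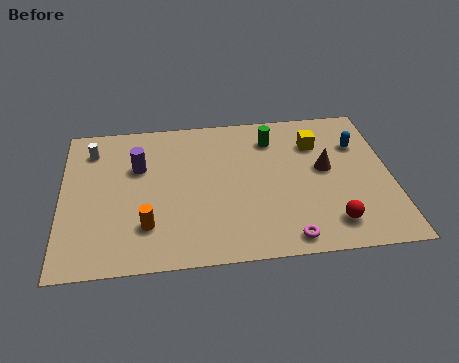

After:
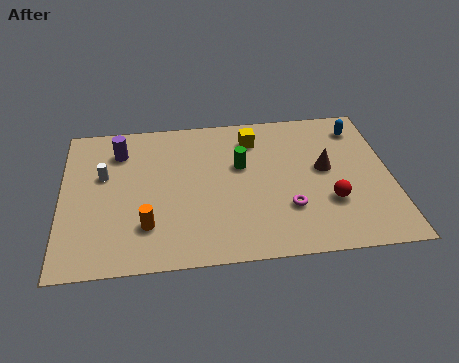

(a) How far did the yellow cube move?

2.8

The yellow cube moved from about (11.0, 6.8) to (8.3, 7.4), a distance of √(2.7² + 0.6²) ≈ 2.8.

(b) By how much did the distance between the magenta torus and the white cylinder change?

-2.1

Before: roughly 10.4 units apart; after: 8.3. That's 2.1 units closer together.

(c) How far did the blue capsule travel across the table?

1.1

From (12.8, 6.5) to (12.9, 7.6), the blue capsule covered √(0.1² + 1.1²) ≈ 1.1 units.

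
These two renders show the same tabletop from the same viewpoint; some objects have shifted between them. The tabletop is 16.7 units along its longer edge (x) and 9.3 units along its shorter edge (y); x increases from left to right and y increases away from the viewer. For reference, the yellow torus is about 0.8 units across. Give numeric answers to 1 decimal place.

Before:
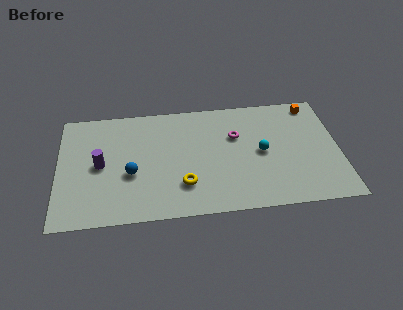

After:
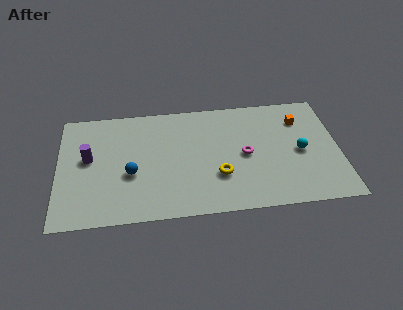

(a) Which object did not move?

the blue sphere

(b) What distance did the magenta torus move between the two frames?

1.7

From (10.6, 6.1) to (11.1, 4.5), the magenta torus covered √(0.5² + 1.6²) ≈ 1.7 units.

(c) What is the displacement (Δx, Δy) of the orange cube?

(-0.8, -1.2)

The orange cube was at about (15.3, 8.2) and moved to about (14.5, 7.0).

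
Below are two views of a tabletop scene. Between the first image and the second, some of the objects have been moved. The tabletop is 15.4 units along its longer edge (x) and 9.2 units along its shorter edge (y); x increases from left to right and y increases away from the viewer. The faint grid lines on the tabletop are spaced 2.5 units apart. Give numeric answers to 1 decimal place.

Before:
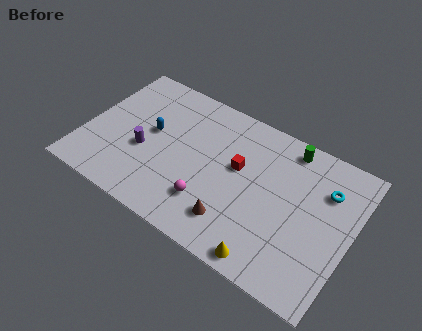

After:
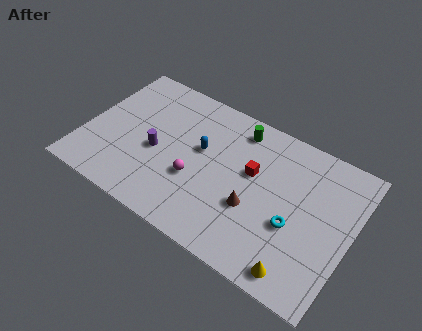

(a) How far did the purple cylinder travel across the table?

0.8

The purple cylinder moved from about (3.5, 3.7) to (4.2, 4.0), a distance of √(0.7² + 0.3²) ≈ 0.8.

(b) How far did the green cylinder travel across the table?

2.9

From (11.3, 8.1) to (8.4, 7.8), the green cylinder covered √(2.9² + 0.3²) ≈ 2.9 units.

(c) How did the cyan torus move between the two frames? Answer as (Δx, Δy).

(-1.4, -3.0)

The cyan torus started near (13.7, 6.6) and ended near (12.3, 3.6).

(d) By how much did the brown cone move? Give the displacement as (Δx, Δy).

(0.9, 1.4)

From the two frames, the brown cone sits at roughly (9.1, 2.0) before and (10.0, 3.4) after.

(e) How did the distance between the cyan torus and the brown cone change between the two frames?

-4.2

They were about 6.5 units apart before and 2.3 after — 4.2 units closer together.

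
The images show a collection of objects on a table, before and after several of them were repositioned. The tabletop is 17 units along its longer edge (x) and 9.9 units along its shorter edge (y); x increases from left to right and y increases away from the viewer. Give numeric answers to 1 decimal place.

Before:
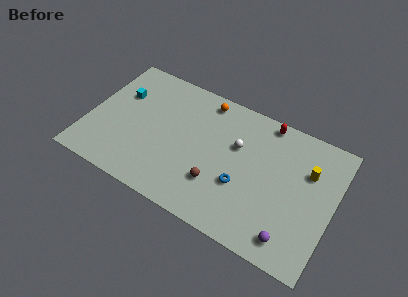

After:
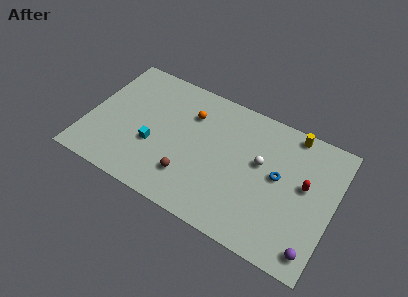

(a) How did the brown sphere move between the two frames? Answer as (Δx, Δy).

(-1.9, -0.4)

The brown sphere was at about (9.3, 2.9) and moved to about (7.4, 2.5).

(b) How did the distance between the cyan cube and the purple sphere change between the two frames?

-2.1

The distance was about 13.7 in the first image and 11.6 in the second, so they moved 2.1 units closer together.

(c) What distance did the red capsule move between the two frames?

4.6

From (11.9, 9.0) to (15.0, 5.6), the red capsule covered √(3.1² + 3.4²) ≈ 4.6 units.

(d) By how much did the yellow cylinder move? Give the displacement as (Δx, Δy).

(-1.4, 2.3)

The yellow cylinder was at about (15.1, 6.7) and moved to about (13.7, 9.0).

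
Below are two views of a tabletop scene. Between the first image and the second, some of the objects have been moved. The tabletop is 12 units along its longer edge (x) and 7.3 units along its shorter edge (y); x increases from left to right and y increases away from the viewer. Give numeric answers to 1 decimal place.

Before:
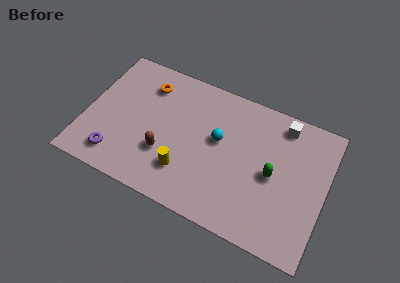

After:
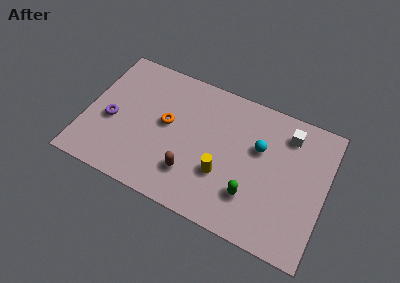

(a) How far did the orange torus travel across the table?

2.1

From (2.8, 5.7) to (4.0, 4.0), the orange torus covered √(1.2² + 1.7²) ≈ 2.1 units.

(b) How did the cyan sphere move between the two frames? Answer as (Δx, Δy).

(2.0, 0.4)

The cyan sphere was at about (6.6, 4.2) and moved to about (8.6, 4.6).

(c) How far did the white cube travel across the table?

0.5

The white cube was near (9.6, 6.3) before and (9.9, 5.9) after, so it travelled √(0.3² + 0.4²) ≈ 0.5 units.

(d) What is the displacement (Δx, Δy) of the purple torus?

(-0.5, 1.8)

From the two frames, the purple torus sits at roughly (1.8, 1.3) before and (1.3, 3.1) after.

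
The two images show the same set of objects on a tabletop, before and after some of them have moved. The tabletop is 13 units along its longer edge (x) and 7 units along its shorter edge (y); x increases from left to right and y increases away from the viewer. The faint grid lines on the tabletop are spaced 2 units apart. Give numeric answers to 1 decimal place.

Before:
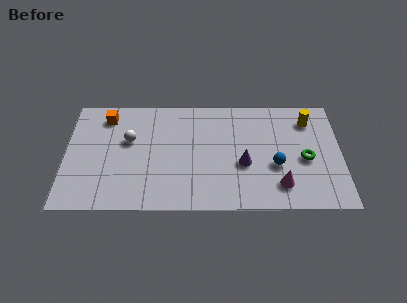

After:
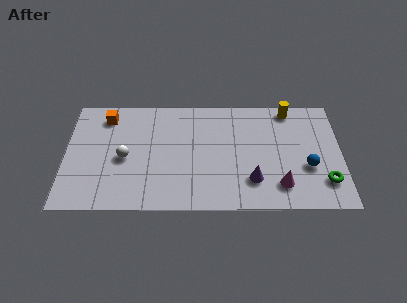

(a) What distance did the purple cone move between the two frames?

1.1

From (8.4, 2.8) to (8.8, 1.8), the purple cone covered √(0.4² + 1.0²) ≈ 1.1 units.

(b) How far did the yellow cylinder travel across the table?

1.1

The yellow cylinder was near (11.5, 5.5) before and (10.6, 6.2) after, so it travelled √(0.9² + 0.7²) ≈ 1.1 units.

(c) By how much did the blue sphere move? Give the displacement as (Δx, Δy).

(1.5, -0.1)

The blue sphere started near (9.9, 2.7) and ended near (11.4, 2.6).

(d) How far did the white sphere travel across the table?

1.1

The white sphere moved from about (3.0, 4.3) to (2.8, 3.2), a distance of √(0.2² + 1.1²) ≈ 1.1.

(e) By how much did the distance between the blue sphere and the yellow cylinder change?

+0.5

Before: roughly 3.2 units apart; after: 3.7. That's 0.5 units further apart.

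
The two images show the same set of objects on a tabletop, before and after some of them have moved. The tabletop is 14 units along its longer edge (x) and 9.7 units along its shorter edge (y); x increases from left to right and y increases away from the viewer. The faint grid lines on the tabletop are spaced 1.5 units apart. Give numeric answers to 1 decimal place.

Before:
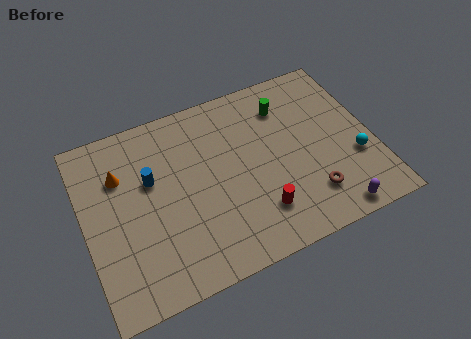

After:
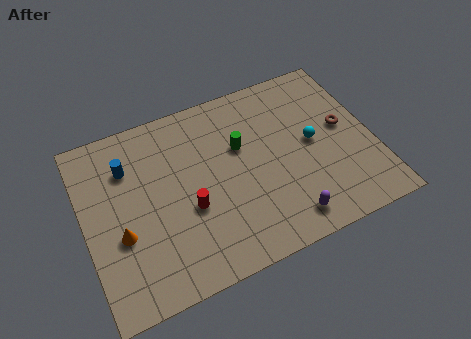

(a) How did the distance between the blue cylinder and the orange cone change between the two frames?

+1.9

The distance was about 1.6 in the first image and 3.5 in the second, so they moved 1.9 units further apart.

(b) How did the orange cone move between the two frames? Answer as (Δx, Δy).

(-0.3, -3.1)

From the two frames, the orange cone sits at roughly (1.9, 6.8) before and (1.6, 3.7) after.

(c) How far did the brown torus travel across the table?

3.7

The brown torus was near (10.6, 2.2) before and (12.7, 5.3) after, so it travelled √(2.1² + 3.1²) ≈ 3.7 units.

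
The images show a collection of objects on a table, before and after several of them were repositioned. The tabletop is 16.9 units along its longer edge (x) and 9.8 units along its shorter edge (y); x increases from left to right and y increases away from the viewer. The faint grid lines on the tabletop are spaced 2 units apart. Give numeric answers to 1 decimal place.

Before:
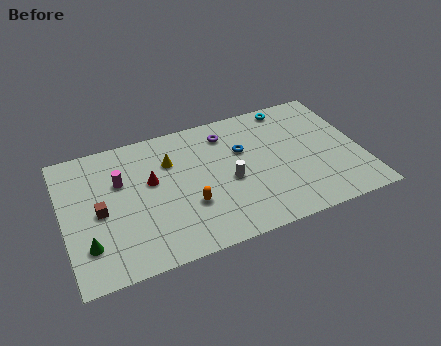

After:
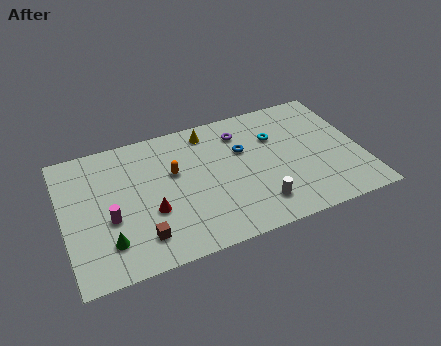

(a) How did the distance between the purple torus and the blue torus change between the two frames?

-0.4

They were about 1.8 units apart before and 1.4 after — 0.4 units closer together.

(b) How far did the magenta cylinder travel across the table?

2.6

The magenta cylinder moved from about (3.3, 6.4) to (2.5, 3.9), a distance of √(0.8² + 2.5²) ≈ 2.6.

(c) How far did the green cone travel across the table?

1.1

The green cone was near (1.2, 2.5) before and (2.3, 2.3) after, so it travelled √(1.1² + 0.2²) ≈ 1.1 units.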